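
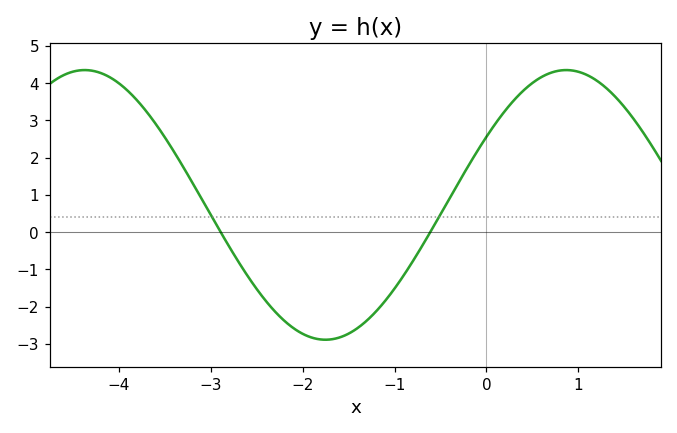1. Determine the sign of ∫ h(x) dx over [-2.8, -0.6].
negative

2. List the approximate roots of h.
-2.9, -0.6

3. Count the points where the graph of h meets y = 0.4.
2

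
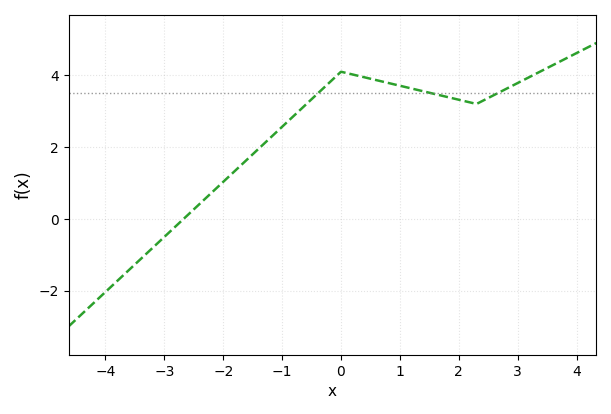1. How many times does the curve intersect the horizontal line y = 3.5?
3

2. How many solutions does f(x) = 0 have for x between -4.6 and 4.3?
1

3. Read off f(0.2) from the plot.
4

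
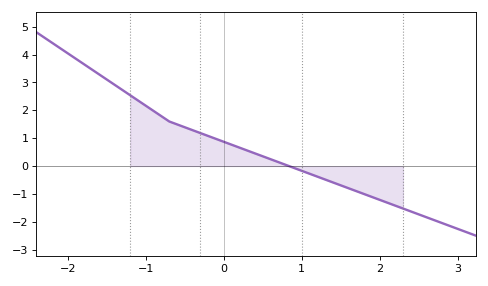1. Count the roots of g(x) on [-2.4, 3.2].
1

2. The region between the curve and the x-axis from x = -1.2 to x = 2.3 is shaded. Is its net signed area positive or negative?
positive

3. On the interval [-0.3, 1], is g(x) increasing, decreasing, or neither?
decreasing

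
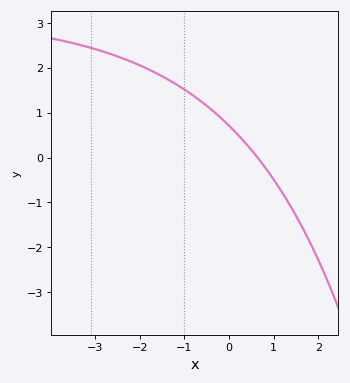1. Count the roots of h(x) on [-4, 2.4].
1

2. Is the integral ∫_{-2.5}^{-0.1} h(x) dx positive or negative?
positive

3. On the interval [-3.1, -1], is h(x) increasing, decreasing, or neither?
decreasing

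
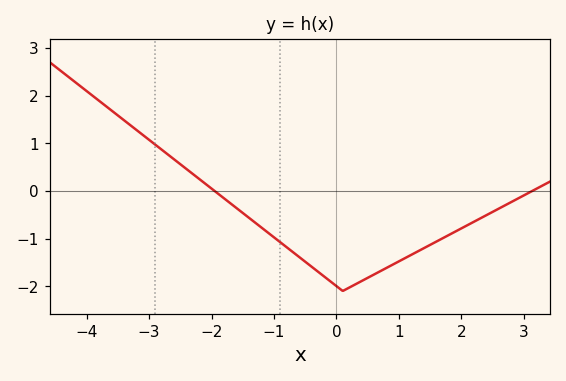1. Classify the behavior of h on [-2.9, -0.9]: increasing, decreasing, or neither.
decreasing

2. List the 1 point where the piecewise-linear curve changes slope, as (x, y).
(0.1, -2.1)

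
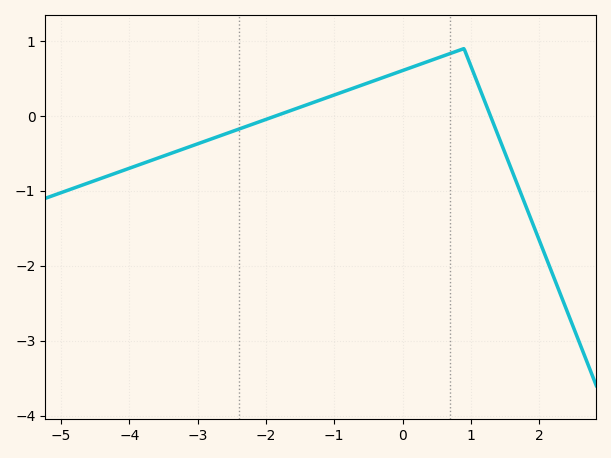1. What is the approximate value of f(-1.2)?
0.215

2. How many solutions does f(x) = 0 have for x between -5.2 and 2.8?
2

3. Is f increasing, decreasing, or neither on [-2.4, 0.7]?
increasing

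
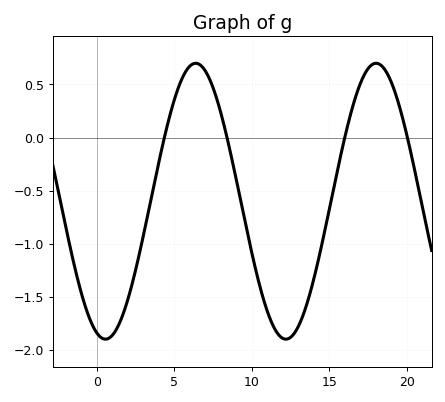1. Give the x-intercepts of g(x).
4.5, 8.5, 16, 20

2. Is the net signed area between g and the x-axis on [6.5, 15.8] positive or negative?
negative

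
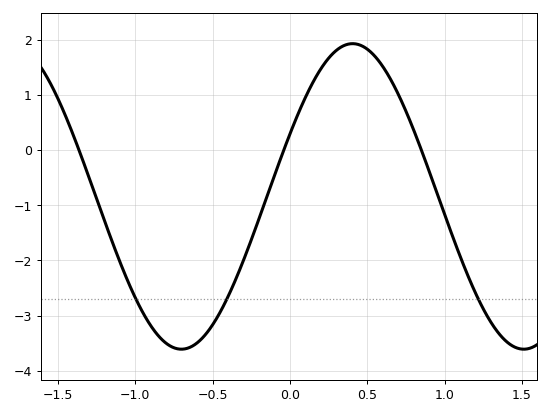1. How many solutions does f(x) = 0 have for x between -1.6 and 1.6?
3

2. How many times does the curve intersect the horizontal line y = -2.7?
3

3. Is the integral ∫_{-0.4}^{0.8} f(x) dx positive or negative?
positive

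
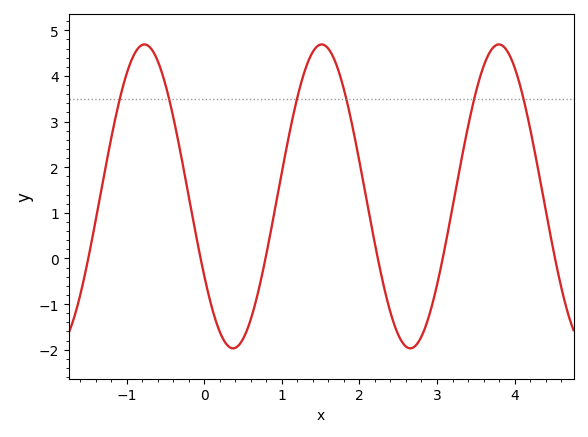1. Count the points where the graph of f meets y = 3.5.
6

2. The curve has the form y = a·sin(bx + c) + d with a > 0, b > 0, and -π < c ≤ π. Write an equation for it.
y = 3.33sin(2.75x - 2.59) + 1.36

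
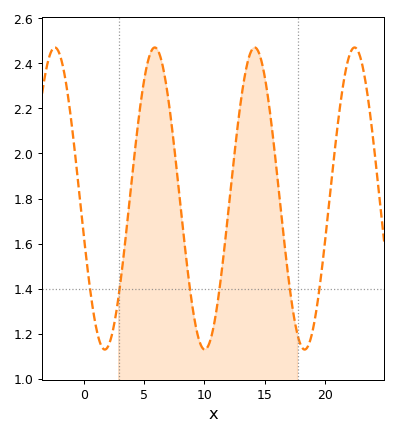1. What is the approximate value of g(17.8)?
1.18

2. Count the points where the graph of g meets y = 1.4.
6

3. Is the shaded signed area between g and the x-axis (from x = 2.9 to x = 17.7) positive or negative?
positive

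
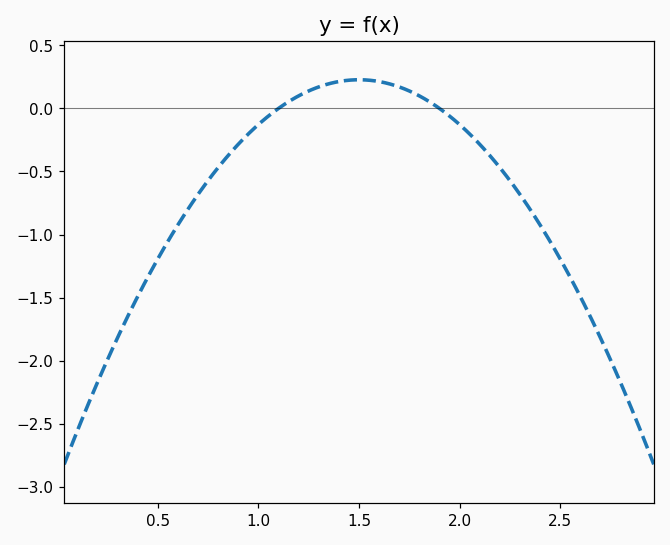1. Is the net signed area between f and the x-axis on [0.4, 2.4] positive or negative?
negative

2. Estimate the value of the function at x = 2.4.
-0.923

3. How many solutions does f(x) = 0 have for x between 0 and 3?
2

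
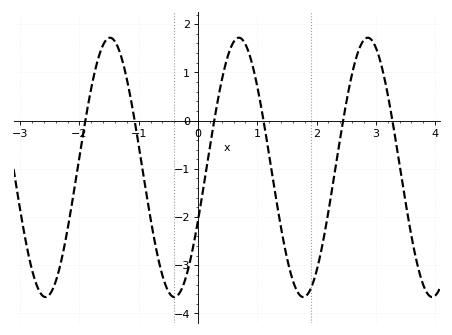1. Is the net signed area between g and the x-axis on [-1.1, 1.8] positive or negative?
negative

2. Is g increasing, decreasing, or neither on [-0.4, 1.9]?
neither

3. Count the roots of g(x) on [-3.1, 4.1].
6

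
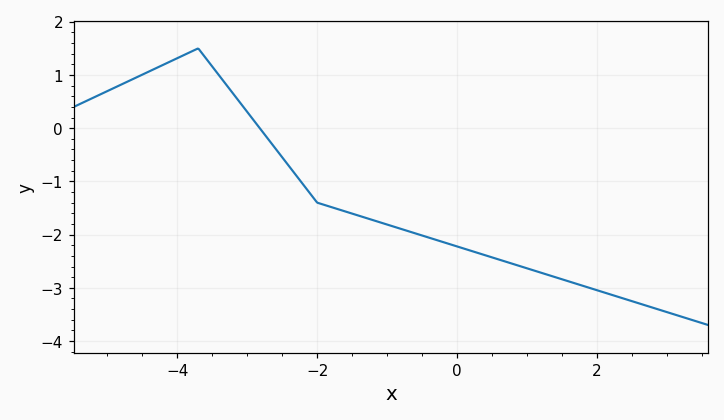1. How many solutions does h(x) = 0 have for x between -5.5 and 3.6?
1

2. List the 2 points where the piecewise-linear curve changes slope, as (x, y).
(-3.7, 1.5); (-2, -1.4)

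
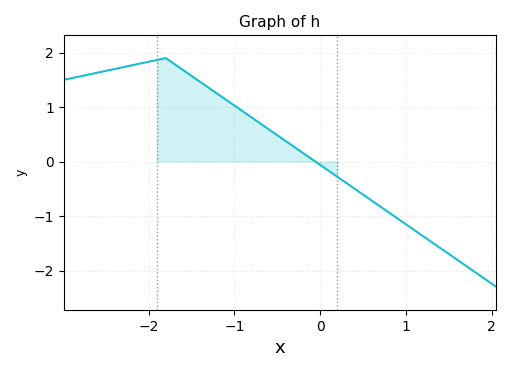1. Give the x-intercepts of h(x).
-0.057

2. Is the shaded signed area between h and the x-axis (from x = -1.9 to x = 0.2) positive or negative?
positive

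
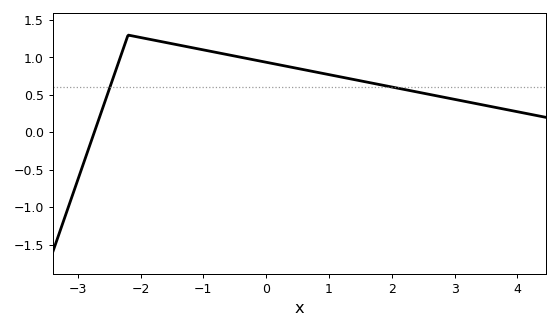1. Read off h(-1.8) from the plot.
1.23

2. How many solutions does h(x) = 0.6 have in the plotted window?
2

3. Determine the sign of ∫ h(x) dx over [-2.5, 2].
positive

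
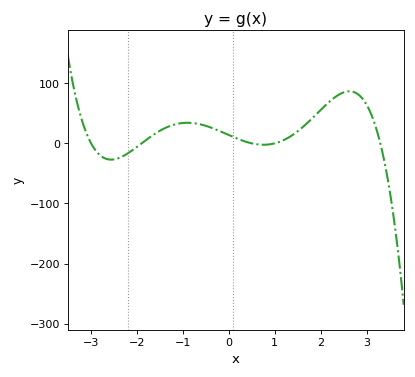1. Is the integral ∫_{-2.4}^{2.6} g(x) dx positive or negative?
positive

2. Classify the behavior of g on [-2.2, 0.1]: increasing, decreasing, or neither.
neither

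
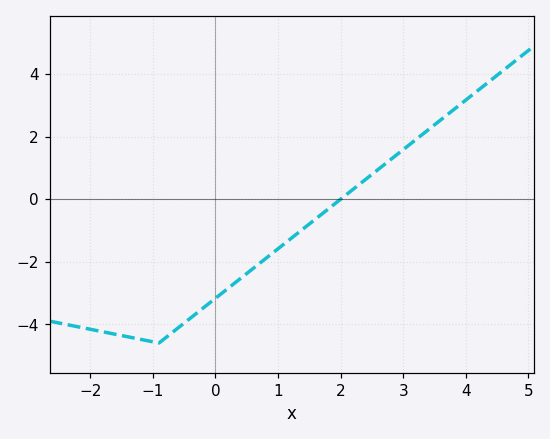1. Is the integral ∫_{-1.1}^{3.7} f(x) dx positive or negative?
negative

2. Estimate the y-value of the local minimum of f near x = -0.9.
-4.6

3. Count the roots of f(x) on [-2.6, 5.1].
1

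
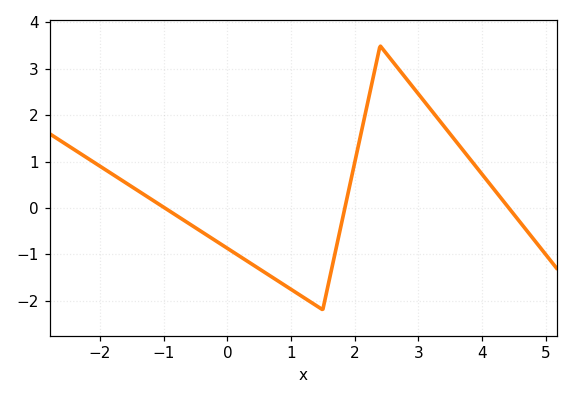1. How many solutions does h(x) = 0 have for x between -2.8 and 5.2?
3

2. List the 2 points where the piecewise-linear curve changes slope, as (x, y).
(1.5, -2.2); (2.4, 3.5)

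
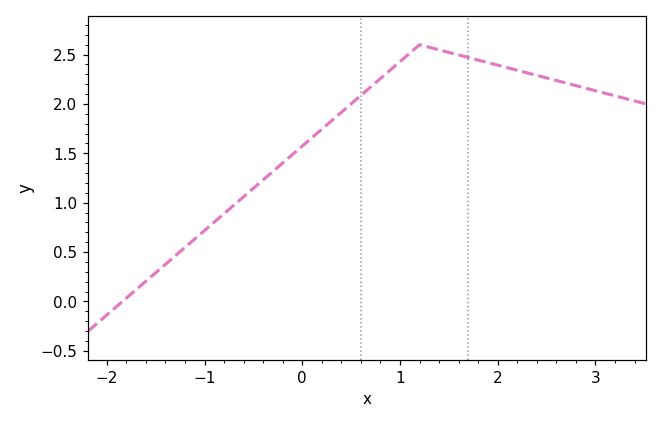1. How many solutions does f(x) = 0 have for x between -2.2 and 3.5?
1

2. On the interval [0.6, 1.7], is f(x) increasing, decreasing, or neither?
neither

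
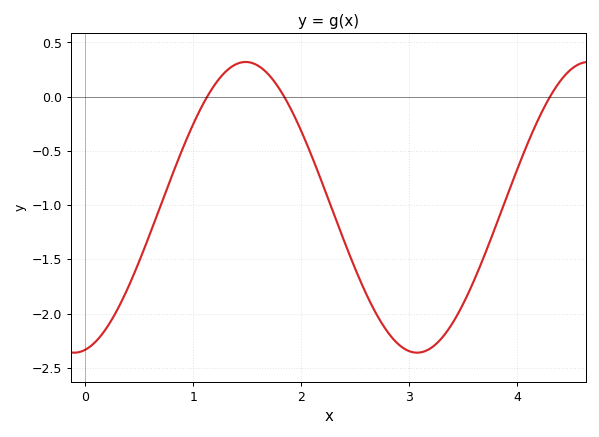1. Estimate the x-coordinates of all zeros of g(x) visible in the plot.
1.13, 1.84, 4.3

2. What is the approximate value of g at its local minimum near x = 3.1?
-2.36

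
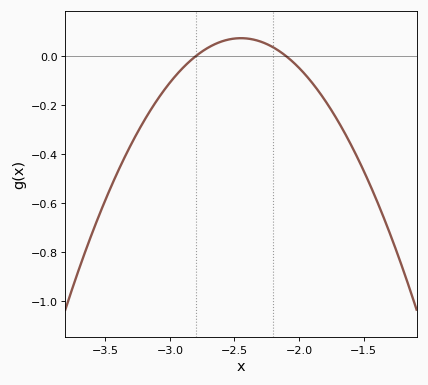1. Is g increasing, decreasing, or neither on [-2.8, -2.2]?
neither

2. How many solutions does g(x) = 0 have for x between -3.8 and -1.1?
2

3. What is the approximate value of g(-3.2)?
-0.264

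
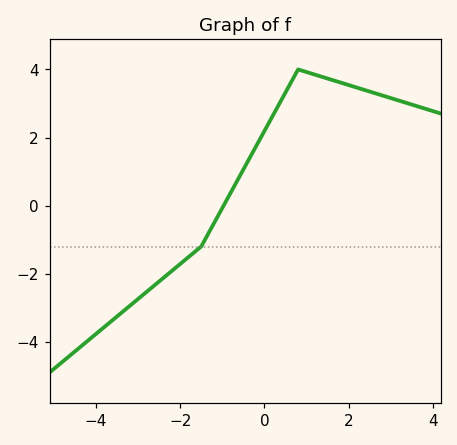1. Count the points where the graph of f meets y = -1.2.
1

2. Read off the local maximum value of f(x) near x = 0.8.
4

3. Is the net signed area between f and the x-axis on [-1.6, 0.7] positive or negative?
positive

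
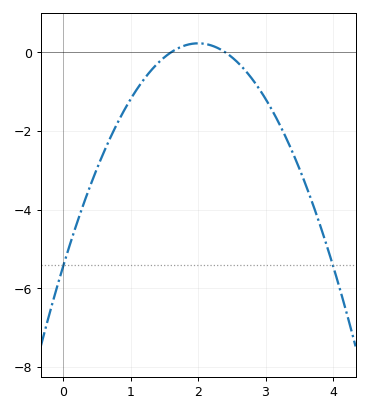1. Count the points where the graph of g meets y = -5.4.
2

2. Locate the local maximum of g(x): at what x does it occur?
2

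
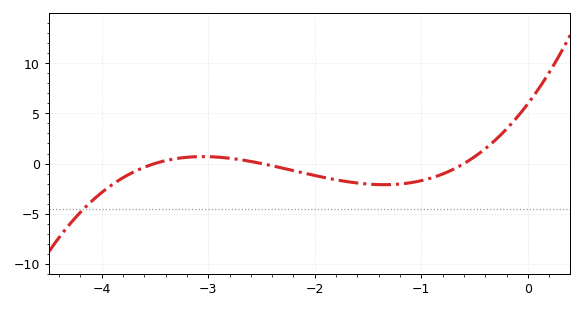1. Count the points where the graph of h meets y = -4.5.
1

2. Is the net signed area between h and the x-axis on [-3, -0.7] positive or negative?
negative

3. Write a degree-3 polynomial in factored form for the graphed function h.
y = 1.14(x + 3.5)(x + 2.5)(x + 0.6)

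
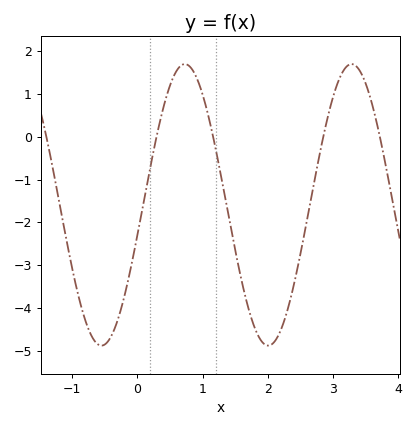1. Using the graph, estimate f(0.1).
-1.5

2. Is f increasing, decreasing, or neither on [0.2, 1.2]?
neither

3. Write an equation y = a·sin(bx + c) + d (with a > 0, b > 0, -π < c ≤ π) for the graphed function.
y = 3.28sin(2.5x - 0.22) - 1.59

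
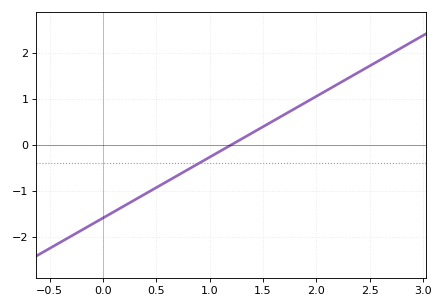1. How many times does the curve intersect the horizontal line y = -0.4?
1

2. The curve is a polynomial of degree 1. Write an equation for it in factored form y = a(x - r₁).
y = 1.32(x - 1.2)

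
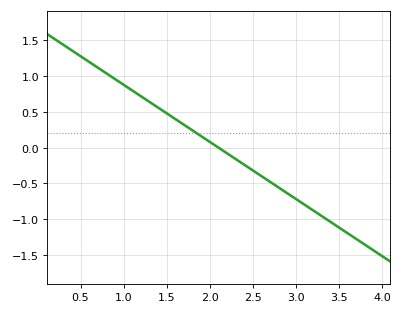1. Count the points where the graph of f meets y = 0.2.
1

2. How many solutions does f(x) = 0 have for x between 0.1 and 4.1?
1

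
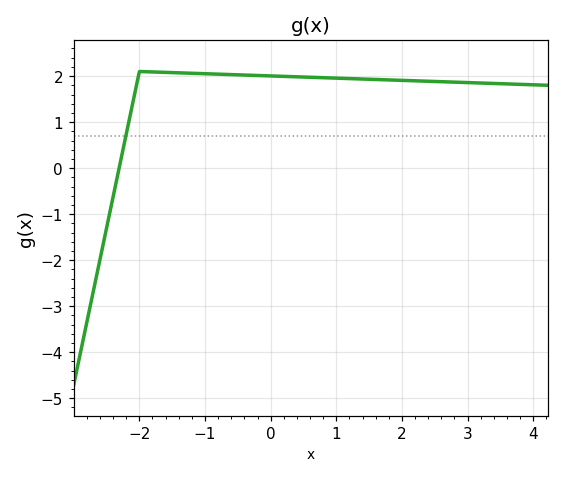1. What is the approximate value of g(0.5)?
1.98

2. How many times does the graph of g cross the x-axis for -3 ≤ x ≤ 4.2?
1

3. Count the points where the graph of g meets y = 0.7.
1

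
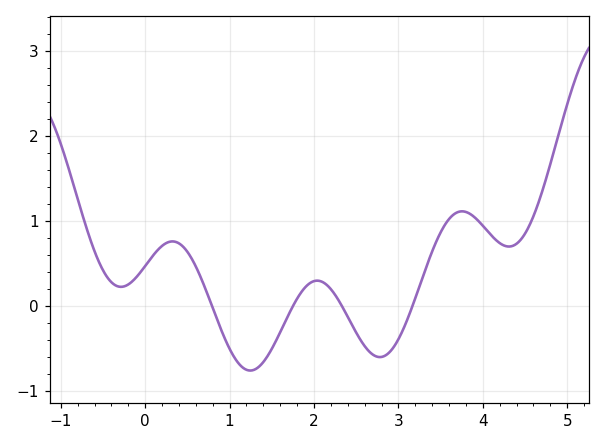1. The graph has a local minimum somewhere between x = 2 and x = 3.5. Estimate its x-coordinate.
2.78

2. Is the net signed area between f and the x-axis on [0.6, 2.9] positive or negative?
negative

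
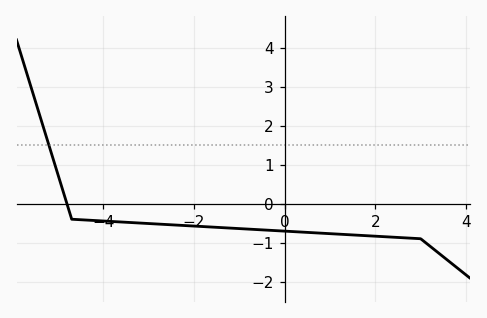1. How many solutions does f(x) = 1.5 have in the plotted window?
1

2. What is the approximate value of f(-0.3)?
-0.7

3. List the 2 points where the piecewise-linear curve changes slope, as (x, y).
(-4.7, -0.4); (3, -0.9)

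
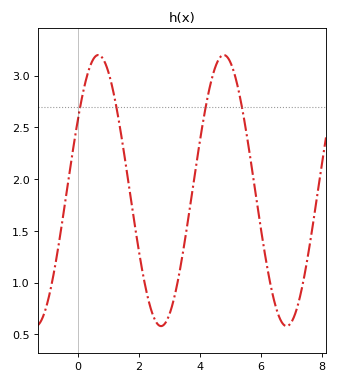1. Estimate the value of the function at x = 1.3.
2.65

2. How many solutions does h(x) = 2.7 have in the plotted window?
4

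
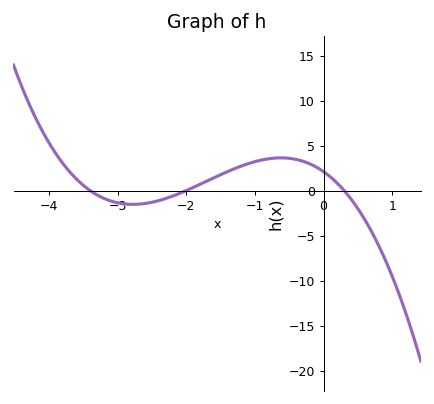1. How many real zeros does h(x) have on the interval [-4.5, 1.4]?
3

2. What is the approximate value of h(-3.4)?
0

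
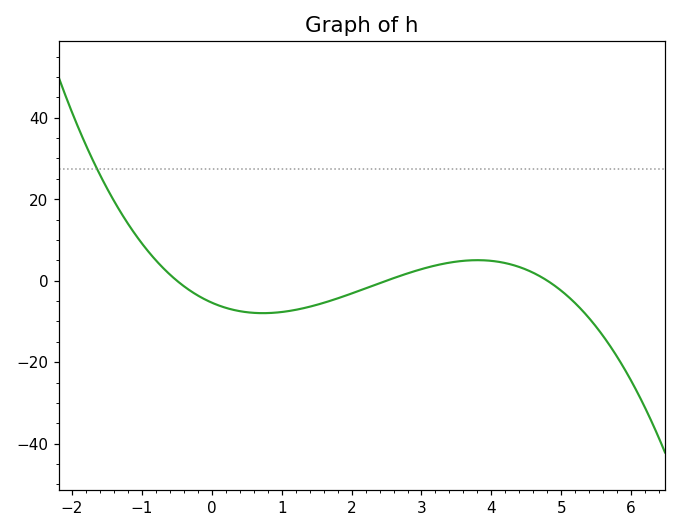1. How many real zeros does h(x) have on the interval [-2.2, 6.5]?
3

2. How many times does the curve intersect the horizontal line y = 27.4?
1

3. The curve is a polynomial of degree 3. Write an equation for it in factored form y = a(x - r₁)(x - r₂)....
y = -0.9(x + 0.5)(x - 2.5)(x - 4.8)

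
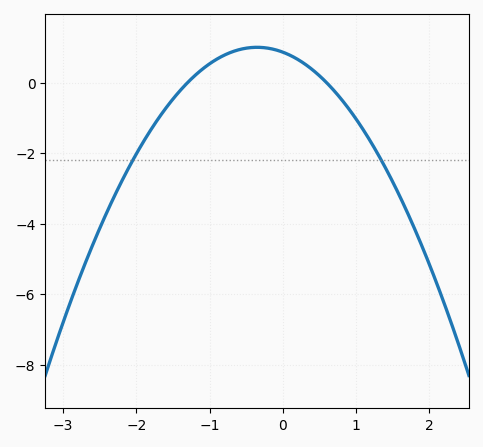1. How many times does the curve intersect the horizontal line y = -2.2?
2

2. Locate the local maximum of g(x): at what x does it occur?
-0.4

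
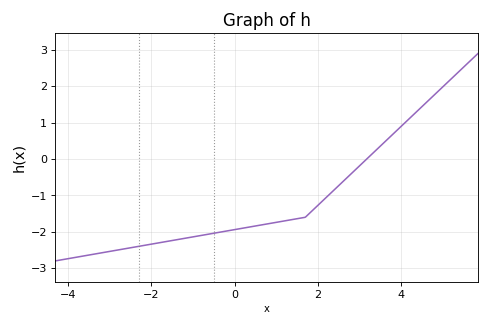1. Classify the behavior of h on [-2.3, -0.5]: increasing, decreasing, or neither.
increasing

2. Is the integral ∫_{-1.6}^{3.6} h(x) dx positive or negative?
negative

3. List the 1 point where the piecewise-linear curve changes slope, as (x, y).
(1.7, -1.6)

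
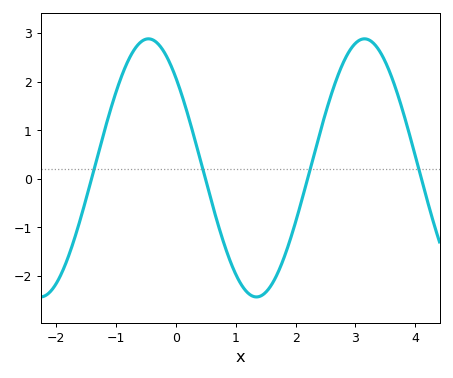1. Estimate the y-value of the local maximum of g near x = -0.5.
2.9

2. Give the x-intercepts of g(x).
-1.4, 0.5, 2.2, 4.1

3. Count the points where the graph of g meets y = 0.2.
4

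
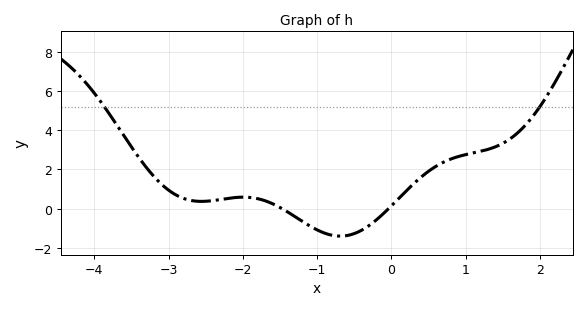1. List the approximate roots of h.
-1.47, -0.038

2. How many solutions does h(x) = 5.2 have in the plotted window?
2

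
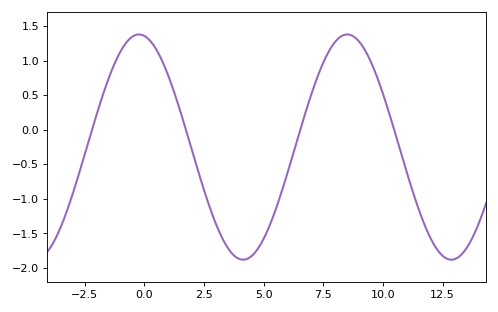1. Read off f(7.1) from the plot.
0.614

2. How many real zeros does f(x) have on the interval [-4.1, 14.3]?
4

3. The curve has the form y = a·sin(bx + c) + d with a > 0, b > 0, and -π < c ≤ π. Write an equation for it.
y = 1.63sin(0.72x + 1.73) - 0.25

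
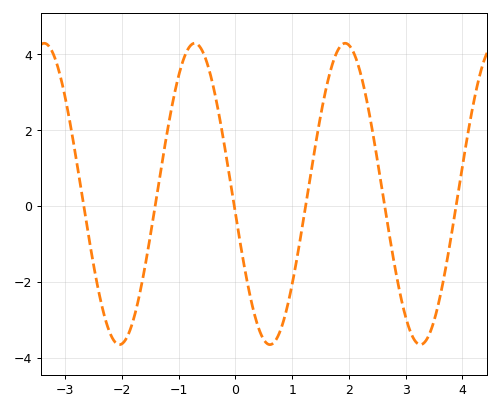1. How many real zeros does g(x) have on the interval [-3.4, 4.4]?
6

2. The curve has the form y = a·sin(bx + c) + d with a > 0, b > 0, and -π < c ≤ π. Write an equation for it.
y = 3.97sin(2.37x - 3.01) + 0.32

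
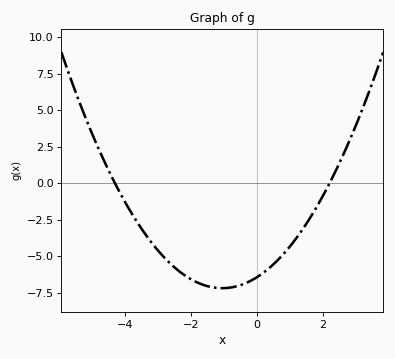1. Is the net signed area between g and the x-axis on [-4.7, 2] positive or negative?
negative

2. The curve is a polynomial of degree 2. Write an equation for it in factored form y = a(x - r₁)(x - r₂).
y = 0.68(x + 4.3)(x - 2.2)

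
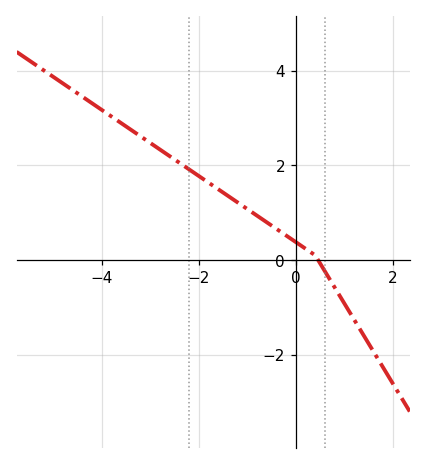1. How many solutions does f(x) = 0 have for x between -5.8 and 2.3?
1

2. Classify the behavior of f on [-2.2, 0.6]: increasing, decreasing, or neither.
decreasing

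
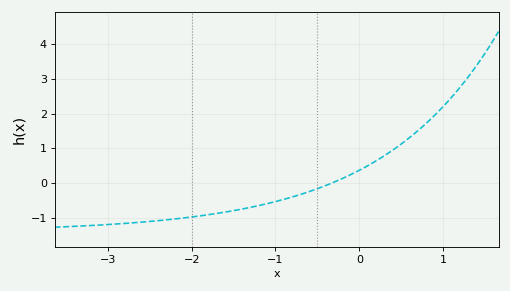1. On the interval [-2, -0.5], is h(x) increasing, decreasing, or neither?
increasing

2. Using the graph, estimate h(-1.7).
-0.9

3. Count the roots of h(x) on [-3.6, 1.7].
1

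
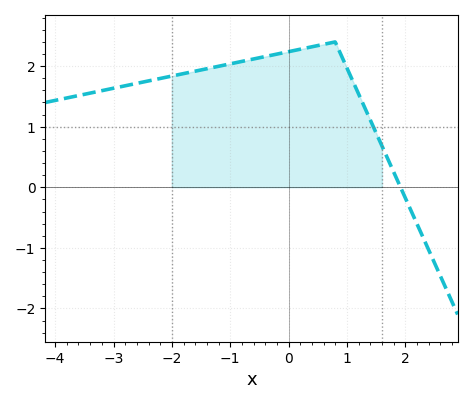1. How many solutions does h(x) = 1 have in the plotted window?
1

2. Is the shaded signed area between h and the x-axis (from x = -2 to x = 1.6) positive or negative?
positive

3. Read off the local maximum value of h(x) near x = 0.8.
2.4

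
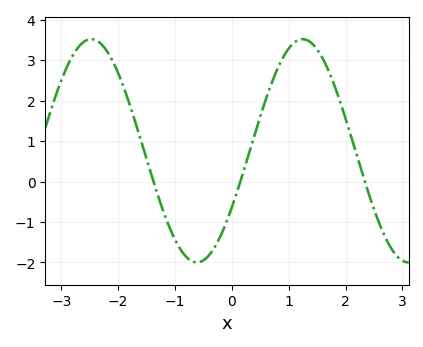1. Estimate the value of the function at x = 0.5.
1.61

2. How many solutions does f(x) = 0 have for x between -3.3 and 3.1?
3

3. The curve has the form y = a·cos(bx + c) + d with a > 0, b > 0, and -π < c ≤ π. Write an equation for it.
y = 2.76cos(1.69x - 2.1) + 0.76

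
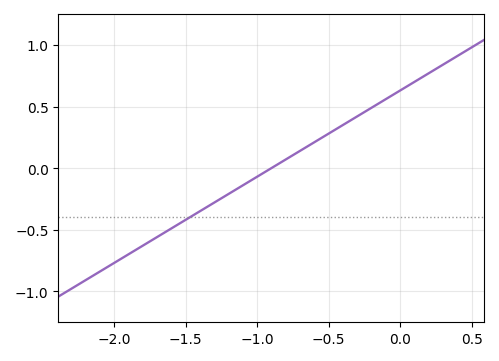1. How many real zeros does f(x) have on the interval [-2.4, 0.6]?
1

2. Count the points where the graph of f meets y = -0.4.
1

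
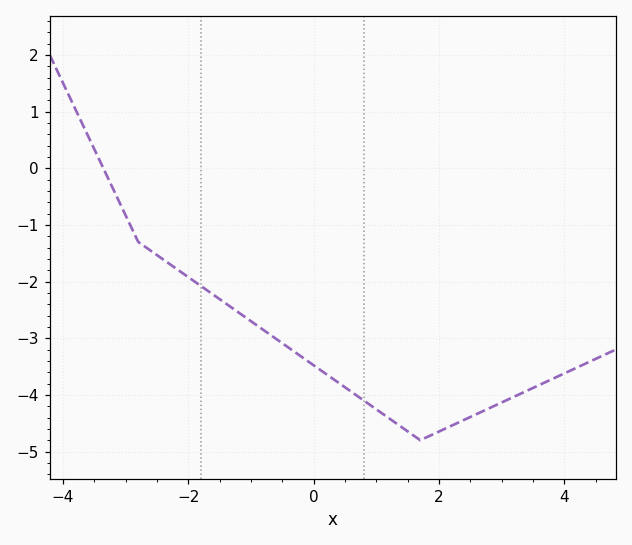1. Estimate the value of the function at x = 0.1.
-3.6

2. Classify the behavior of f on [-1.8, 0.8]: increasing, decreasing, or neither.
decreasing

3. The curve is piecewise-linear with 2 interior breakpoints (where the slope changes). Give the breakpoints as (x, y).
(-2.8, -1.3); (1.7, -4.8)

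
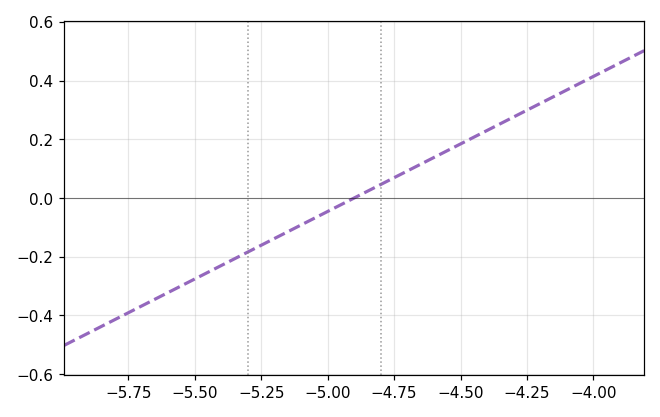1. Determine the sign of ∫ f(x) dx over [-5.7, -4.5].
negative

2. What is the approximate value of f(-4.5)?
0.18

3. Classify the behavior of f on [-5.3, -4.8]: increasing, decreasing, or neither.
increasing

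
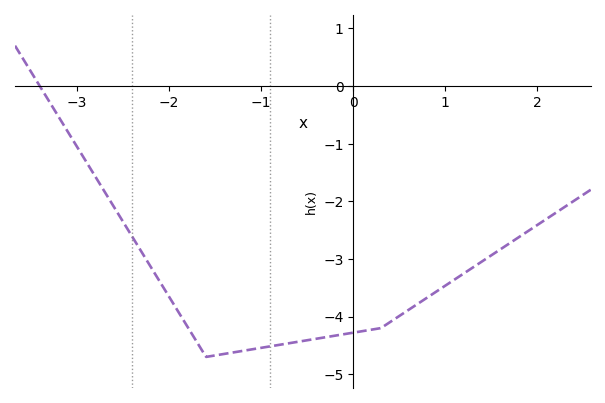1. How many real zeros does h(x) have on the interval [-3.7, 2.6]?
1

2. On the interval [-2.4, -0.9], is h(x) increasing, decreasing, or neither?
neither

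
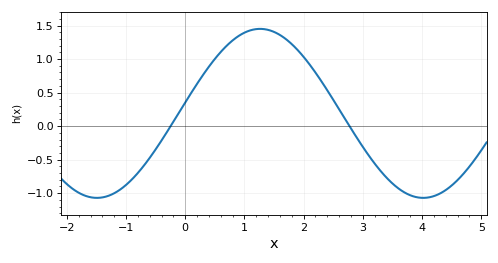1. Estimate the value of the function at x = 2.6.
0.25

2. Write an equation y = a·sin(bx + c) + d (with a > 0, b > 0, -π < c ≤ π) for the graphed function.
y = 1.26sin(1.14x + 0.13) + 0.19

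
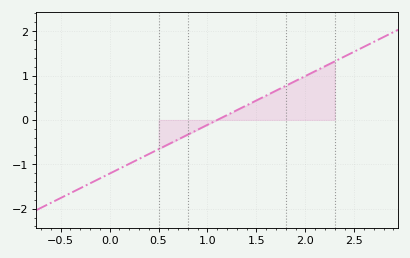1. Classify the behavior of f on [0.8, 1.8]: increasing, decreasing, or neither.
increasing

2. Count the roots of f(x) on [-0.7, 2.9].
1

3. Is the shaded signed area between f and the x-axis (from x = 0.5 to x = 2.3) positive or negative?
positive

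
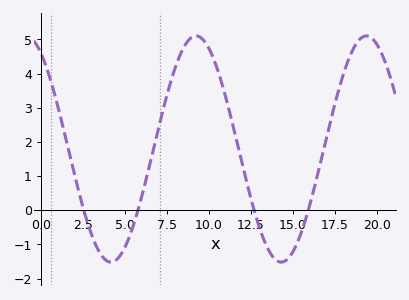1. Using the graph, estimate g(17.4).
2.9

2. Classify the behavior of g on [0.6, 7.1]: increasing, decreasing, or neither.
neither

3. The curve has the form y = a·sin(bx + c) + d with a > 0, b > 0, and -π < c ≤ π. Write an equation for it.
y = 3.31sin(0.62x + 2.12) + 1.79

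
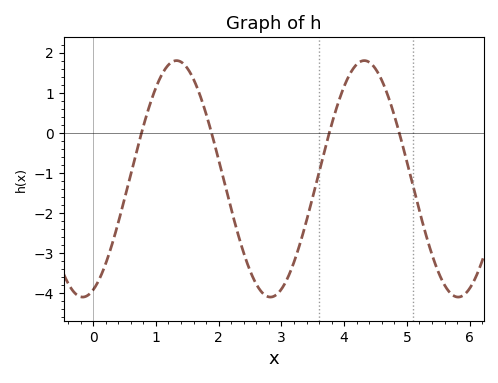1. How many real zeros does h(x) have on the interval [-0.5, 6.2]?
4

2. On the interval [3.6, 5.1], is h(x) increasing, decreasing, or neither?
neither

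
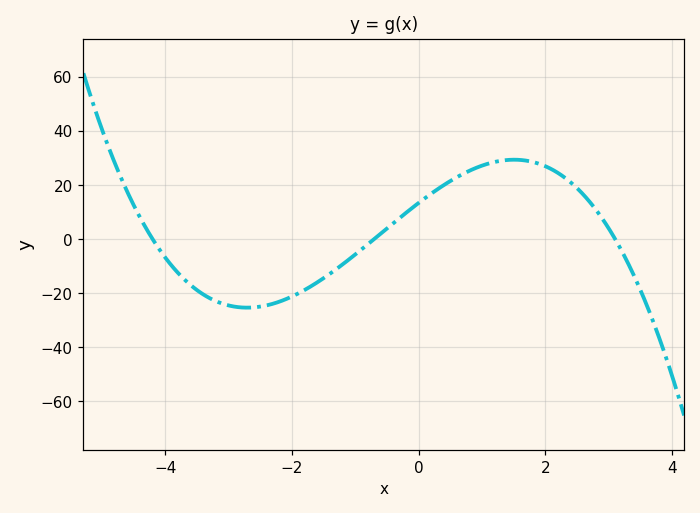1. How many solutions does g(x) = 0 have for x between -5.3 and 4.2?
3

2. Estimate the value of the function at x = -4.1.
-4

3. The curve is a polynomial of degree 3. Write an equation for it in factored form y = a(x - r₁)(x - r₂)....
y = -1.46(x + 4.2)(x + 0.7)(x - 3.1)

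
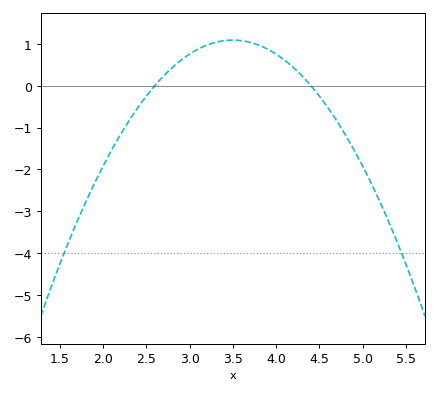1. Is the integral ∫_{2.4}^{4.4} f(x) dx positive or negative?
positive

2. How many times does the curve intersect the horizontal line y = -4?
2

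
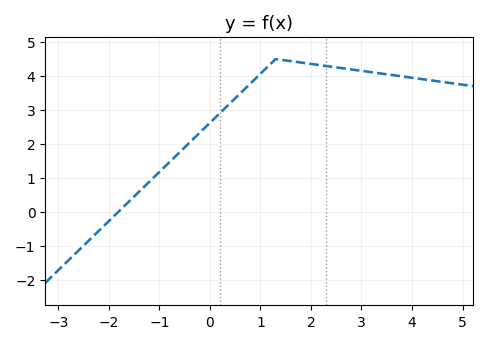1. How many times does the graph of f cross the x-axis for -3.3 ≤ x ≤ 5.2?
1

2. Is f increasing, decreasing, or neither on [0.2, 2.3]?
neither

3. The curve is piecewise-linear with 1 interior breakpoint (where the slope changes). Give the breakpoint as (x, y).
(1.3, 4.5)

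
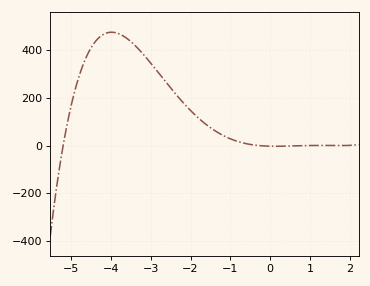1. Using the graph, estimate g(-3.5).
436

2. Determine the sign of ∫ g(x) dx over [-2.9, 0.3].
positive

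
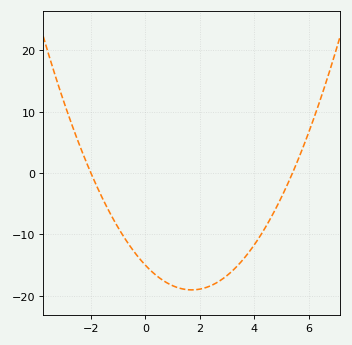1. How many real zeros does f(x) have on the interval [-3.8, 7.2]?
2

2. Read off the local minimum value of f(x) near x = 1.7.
-19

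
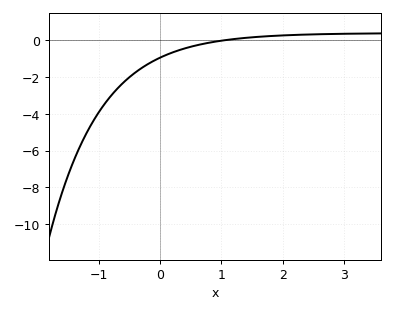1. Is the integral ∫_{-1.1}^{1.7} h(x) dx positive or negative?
negative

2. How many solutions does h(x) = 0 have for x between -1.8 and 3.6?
1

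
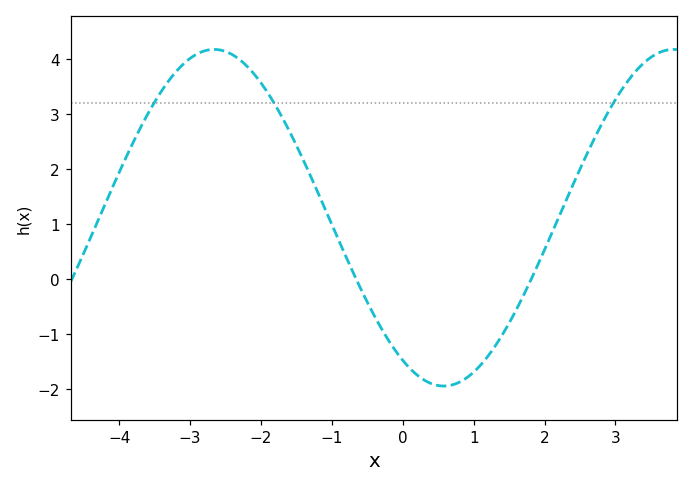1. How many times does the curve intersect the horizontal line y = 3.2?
3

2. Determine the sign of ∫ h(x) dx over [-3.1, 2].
positive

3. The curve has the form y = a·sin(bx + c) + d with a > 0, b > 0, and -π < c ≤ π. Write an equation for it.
y = 3.06sin(0.97x - 2.13) + 1.12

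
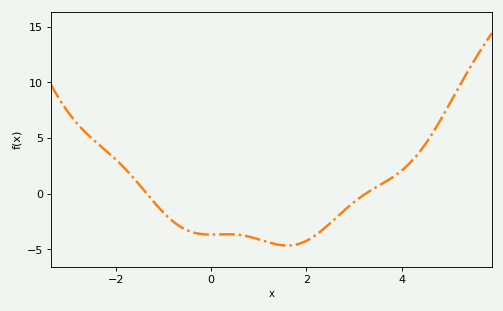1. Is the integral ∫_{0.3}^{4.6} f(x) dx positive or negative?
negative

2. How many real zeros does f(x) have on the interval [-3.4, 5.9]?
2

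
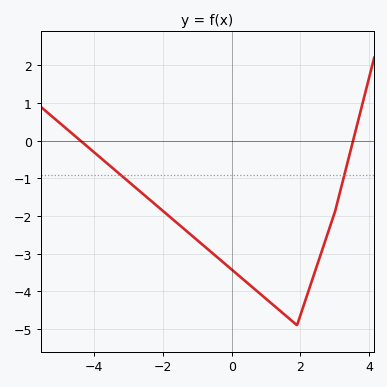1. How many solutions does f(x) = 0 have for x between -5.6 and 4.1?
2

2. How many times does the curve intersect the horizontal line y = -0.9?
2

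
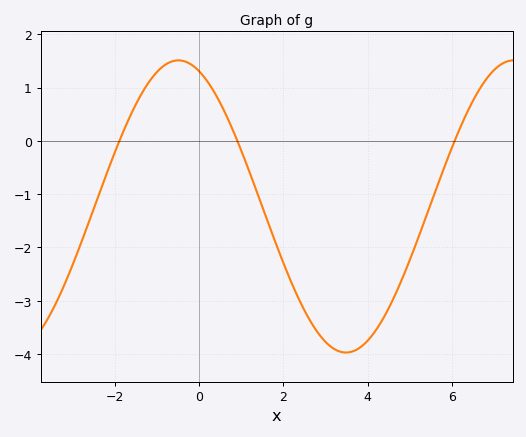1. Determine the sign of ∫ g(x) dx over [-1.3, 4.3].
negative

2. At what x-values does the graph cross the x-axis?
-1.89, 0.905, 6.06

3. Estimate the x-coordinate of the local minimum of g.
3.48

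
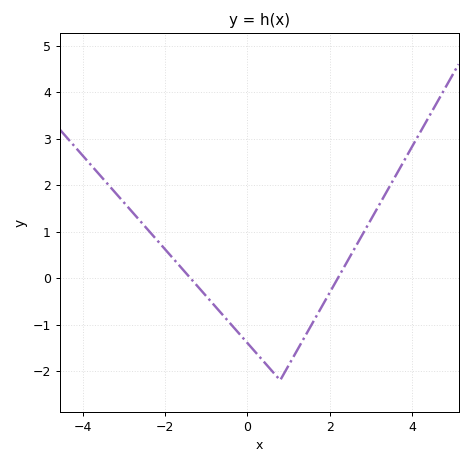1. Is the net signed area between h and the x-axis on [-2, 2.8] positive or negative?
negative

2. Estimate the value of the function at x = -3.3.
1.93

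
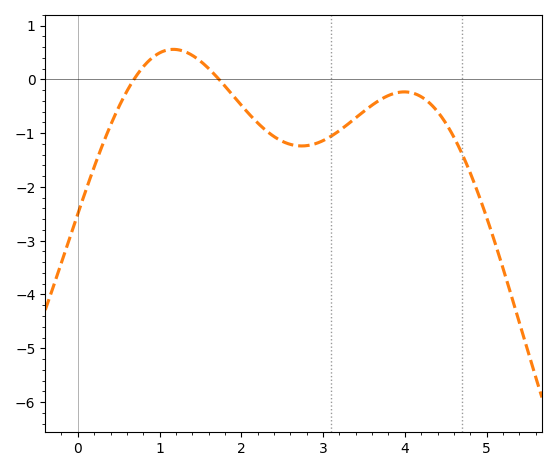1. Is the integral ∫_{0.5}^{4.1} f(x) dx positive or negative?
negative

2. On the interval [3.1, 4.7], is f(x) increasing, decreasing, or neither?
neither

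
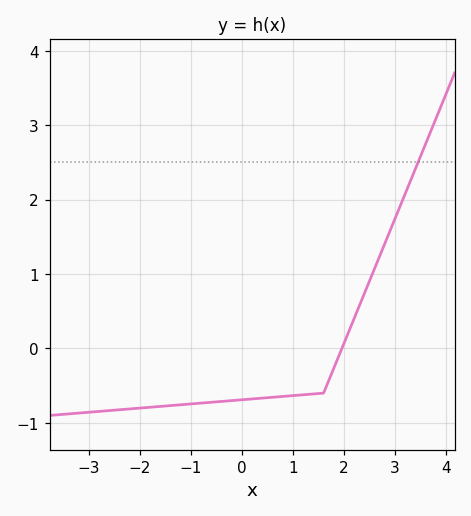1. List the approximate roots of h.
1.96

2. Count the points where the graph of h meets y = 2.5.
1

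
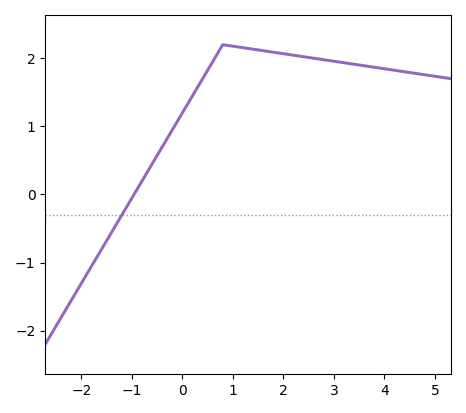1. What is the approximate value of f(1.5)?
2.12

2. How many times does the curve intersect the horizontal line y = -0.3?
1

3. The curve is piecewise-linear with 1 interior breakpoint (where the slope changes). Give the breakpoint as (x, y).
(0.8, 2.2)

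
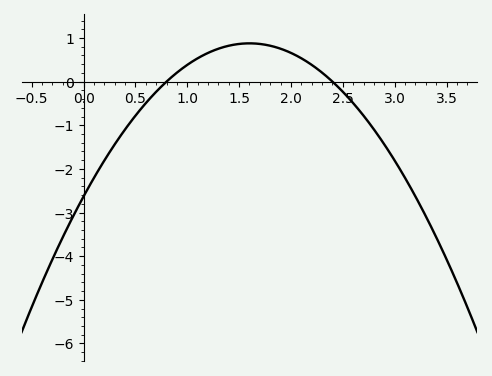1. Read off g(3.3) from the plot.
-3.1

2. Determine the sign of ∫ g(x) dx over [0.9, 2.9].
positive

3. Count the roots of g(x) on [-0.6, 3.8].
2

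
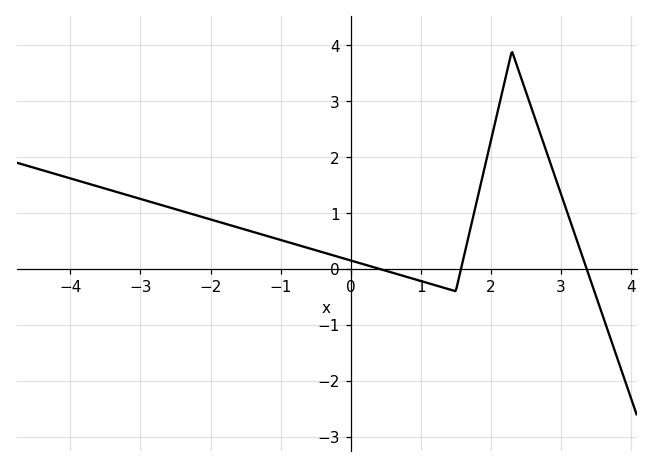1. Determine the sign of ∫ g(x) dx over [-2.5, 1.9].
positive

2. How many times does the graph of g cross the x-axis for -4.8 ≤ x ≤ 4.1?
3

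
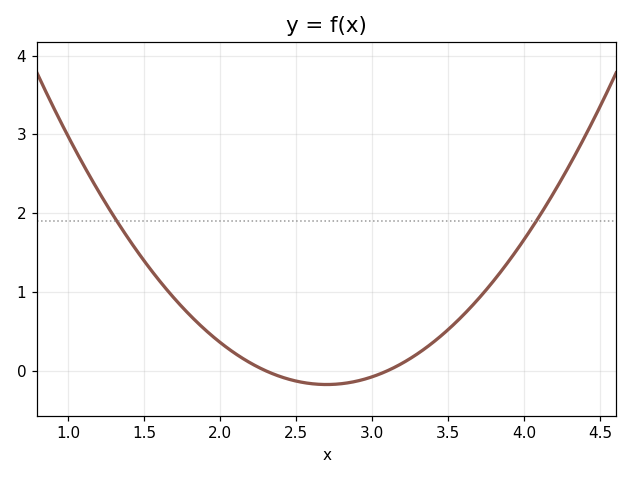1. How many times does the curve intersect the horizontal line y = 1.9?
2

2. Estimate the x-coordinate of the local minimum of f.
2.7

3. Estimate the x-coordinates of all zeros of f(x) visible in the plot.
2.3, 3.1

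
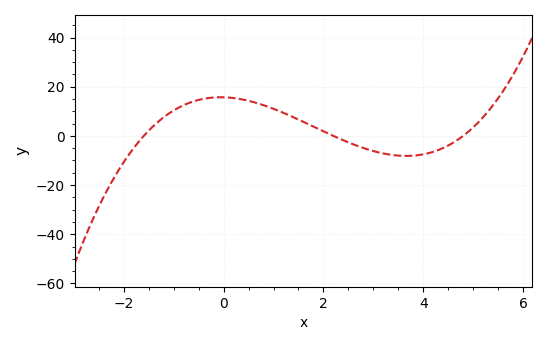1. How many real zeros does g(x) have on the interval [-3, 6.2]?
3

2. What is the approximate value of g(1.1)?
10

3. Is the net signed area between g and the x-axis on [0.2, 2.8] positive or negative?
positive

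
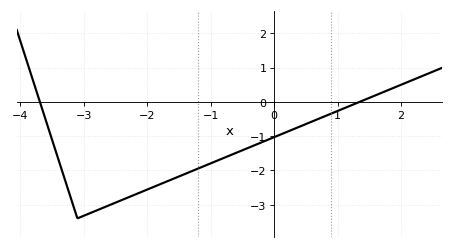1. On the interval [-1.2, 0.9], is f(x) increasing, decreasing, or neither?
increasing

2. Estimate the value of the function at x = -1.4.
-2.1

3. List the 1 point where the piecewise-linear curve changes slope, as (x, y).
(-3.1, -3.4)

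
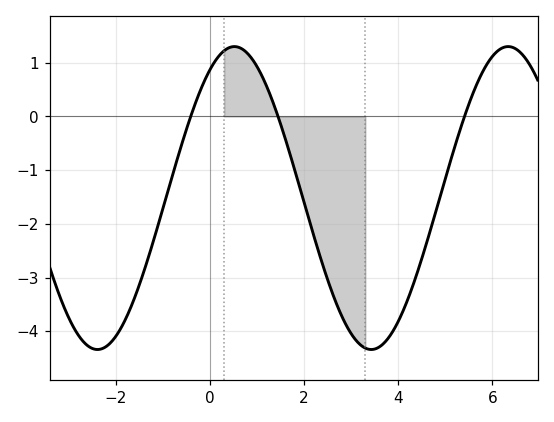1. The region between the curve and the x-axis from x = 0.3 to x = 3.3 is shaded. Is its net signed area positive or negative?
negative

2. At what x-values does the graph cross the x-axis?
-0.41, 1.45, 5.41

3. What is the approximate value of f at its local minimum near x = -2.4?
-4.34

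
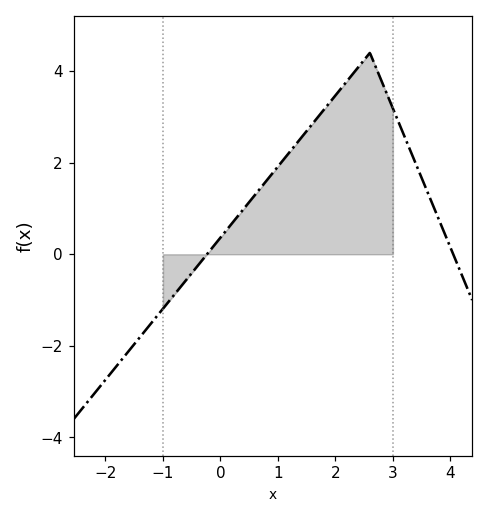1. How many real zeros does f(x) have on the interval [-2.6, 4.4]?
2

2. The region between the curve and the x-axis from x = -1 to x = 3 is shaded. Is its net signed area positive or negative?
positive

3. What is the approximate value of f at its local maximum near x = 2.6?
4.4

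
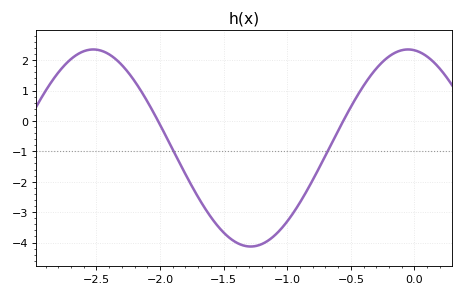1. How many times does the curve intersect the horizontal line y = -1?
2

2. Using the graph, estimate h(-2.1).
0.6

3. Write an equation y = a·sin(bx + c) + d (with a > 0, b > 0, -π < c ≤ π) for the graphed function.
y = 3.24sin(2.5x + 1.7) - 0.89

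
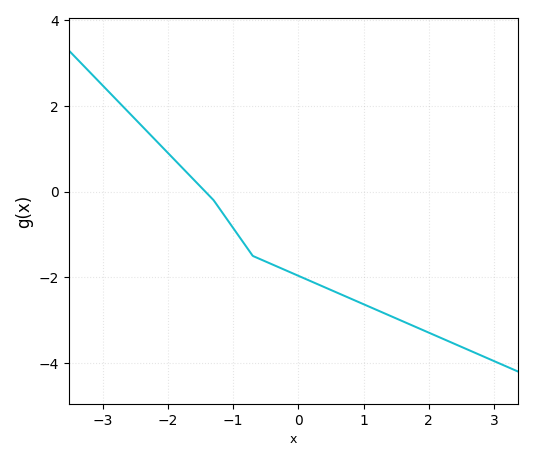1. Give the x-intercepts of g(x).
-1.43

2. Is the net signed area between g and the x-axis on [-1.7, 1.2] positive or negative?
negative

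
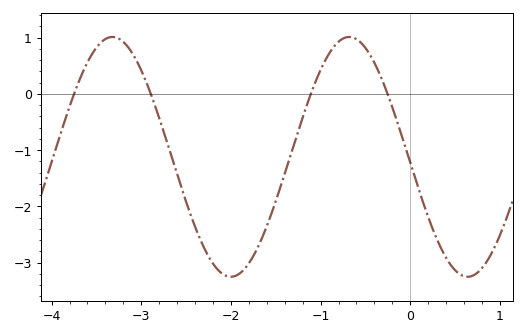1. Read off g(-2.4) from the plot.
-2.4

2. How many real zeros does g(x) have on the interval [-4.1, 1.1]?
4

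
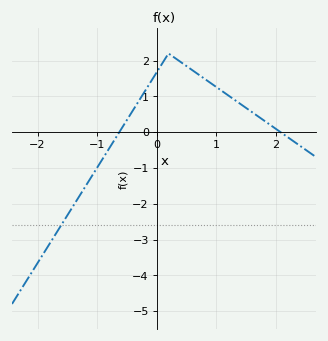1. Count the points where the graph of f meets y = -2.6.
1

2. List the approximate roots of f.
-0.6, 2.1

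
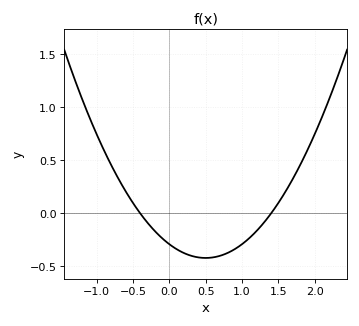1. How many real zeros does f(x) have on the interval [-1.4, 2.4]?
2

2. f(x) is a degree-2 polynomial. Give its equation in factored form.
y = 0.52(x + 0.4)(x - 1.4)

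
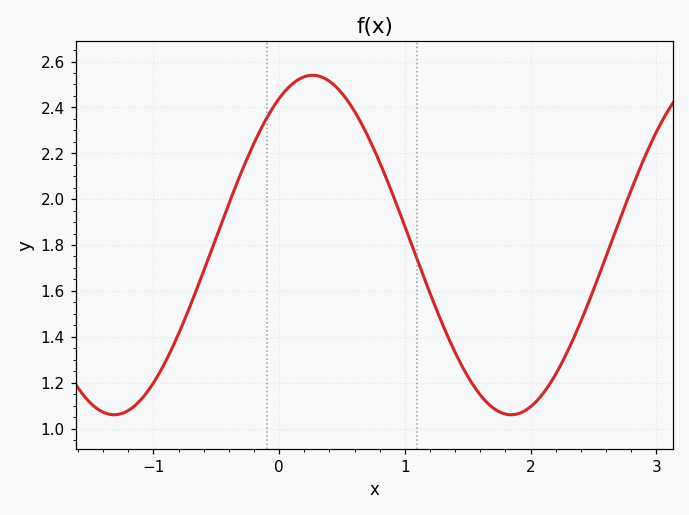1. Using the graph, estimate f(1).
1.88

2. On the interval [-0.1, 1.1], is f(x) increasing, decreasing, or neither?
neither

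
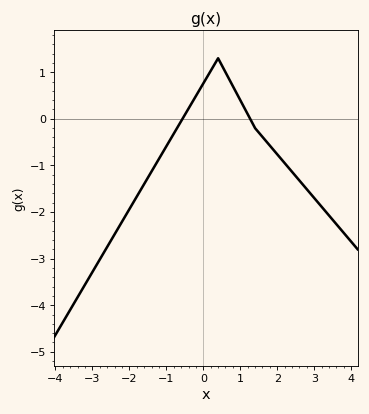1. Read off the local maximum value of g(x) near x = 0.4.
1.3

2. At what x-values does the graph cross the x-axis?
-0.563, 1.27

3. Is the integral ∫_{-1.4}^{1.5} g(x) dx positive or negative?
positive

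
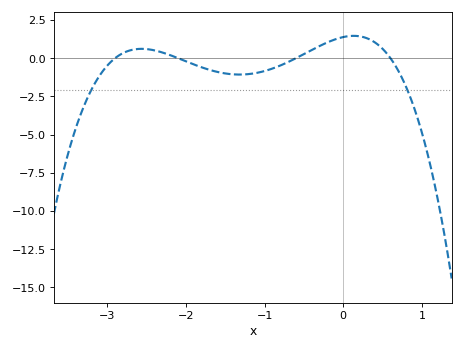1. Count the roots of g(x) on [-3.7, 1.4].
4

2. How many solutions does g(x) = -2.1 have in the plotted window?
2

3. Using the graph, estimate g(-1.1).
-1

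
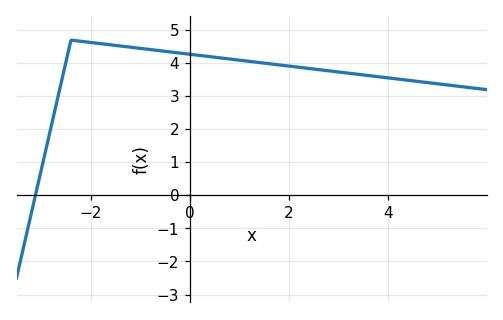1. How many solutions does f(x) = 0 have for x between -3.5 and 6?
1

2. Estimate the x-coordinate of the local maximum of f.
-2.4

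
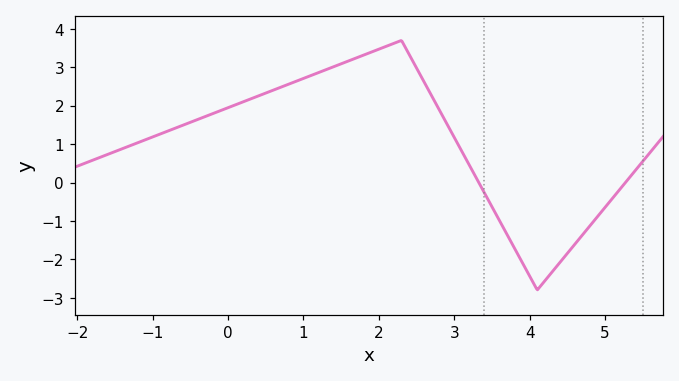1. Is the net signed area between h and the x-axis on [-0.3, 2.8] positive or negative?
positive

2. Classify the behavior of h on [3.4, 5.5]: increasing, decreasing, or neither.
neither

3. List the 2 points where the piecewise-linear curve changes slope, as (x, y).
(2.3, 3.7); (4.1, -2.8)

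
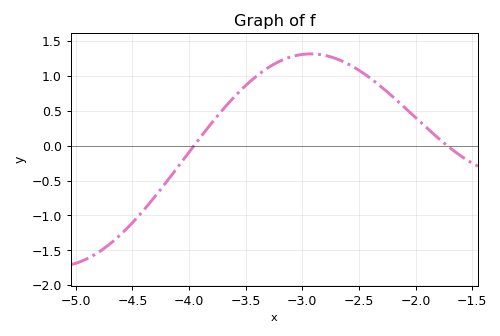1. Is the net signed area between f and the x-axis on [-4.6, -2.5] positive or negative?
positive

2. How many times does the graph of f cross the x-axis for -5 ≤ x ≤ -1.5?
2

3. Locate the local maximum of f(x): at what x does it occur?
-2.93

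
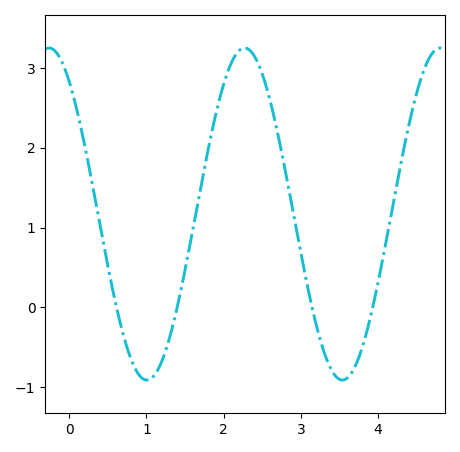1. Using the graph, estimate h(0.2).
2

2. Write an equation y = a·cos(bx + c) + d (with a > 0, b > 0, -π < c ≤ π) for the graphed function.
y = 2.08cos(2.5x + 0.65) + 1.17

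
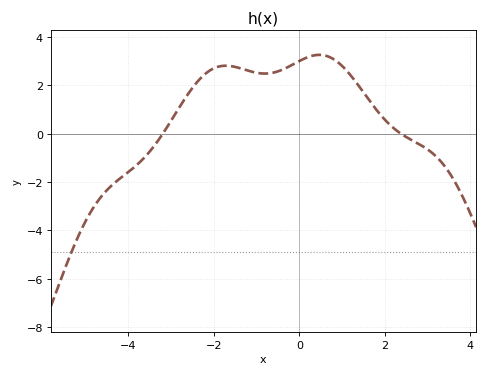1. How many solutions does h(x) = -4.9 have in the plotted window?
1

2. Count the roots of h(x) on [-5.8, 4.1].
2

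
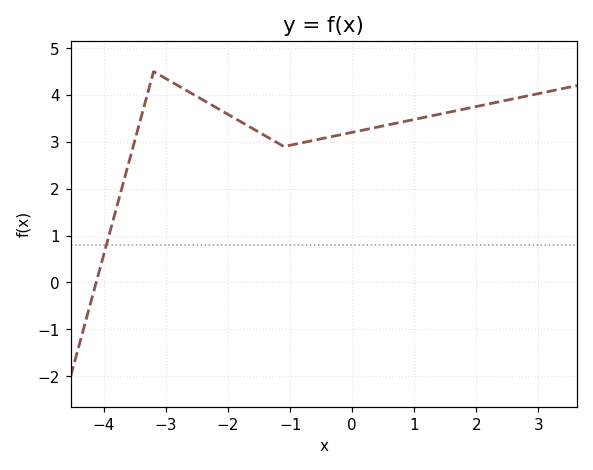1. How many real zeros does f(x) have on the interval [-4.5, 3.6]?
1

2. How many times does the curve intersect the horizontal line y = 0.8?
1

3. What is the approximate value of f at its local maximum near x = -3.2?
4.5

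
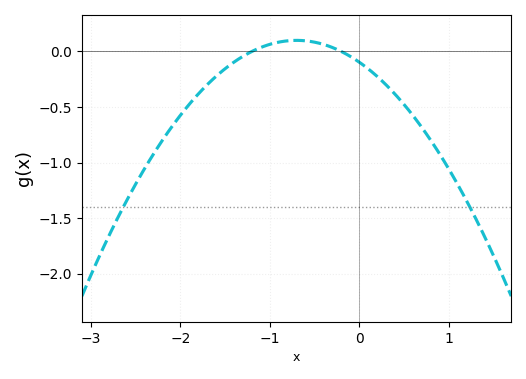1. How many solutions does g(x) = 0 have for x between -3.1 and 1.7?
2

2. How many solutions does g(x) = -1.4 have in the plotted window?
2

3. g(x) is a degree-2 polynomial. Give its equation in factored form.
y = -0.4(x + 1.2)(x + 0.2)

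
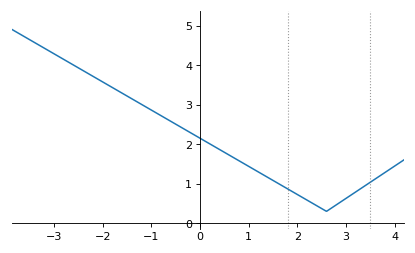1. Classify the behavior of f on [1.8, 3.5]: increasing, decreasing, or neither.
neither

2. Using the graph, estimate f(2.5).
0.4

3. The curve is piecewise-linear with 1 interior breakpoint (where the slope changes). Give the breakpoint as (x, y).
(2.6, 0.3)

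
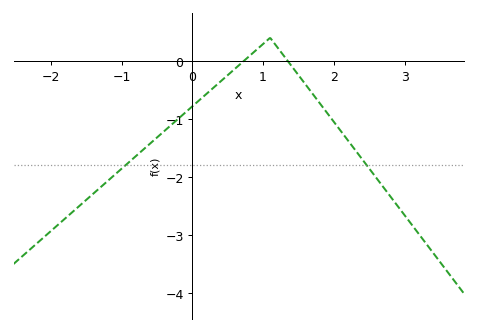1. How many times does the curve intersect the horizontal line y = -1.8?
2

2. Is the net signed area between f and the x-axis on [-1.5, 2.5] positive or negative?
negative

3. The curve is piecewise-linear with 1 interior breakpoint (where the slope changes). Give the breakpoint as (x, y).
(1.1, 0.4)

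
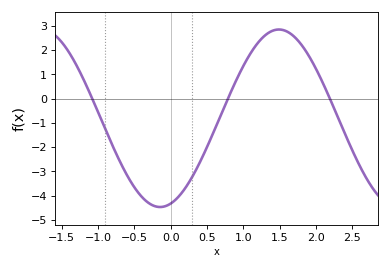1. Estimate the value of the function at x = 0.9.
0.737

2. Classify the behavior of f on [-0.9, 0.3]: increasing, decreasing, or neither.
neither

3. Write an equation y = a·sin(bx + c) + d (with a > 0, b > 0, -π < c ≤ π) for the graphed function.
y = 3.66sin(1.92x - 1.29) - 0.81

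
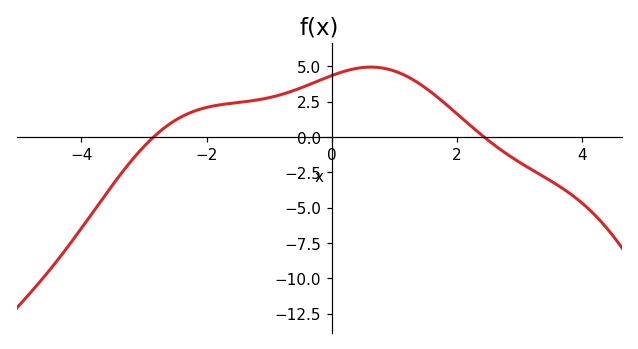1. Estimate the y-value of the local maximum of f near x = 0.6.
4.95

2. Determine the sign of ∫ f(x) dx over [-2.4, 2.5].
positive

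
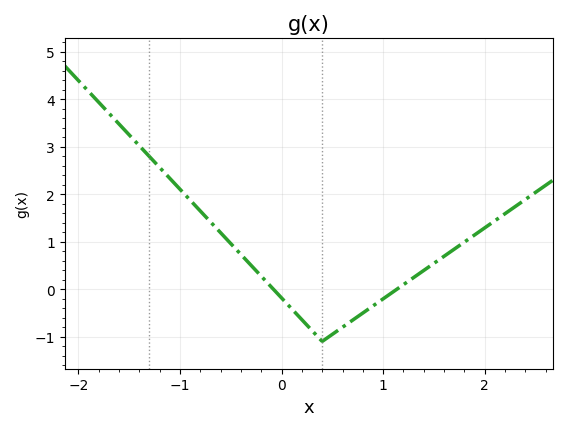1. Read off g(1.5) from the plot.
0.545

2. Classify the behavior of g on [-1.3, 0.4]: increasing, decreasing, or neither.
decreasing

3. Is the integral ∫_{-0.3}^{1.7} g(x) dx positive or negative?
negative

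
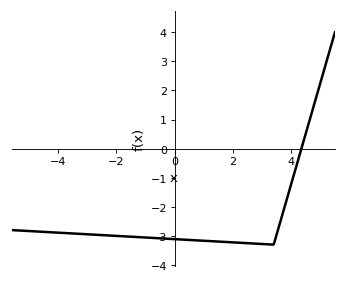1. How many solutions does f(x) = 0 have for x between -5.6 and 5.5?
1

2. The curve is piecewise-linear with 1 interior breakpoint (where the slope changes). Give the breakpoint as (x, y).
(3.4, -3.3)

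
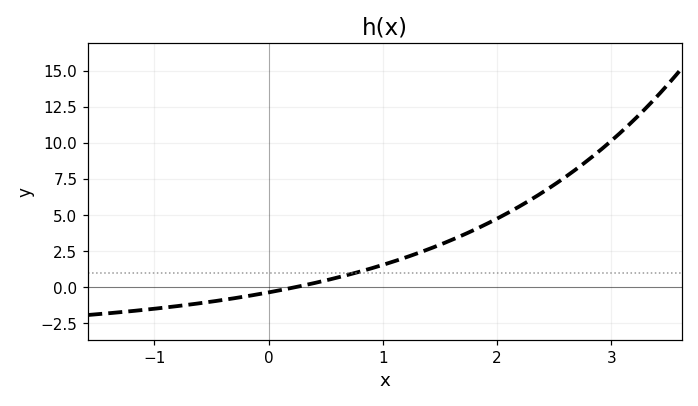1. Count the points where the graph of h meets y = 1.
1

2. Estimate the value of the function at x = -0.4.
-0.8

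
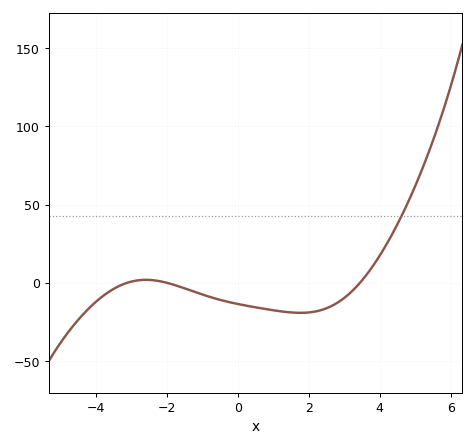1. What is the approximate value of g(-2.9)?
1.3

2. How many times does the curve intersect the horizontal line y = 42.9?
1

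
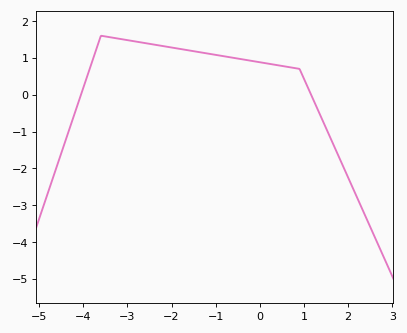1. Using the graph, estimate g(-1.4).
1.16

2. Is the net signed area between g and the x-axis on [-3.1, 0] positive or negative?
positive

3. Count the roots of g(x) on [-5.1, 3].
2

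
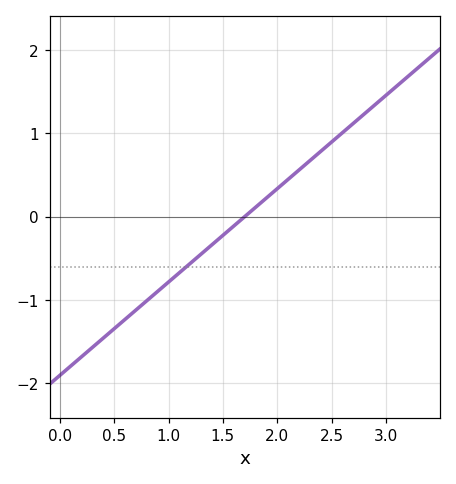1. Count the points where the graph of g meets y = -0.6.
1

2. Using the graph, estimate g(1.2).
-0.56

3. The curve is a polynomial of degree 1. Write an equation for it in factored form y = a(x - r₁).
y = 1.12(x - 1.7)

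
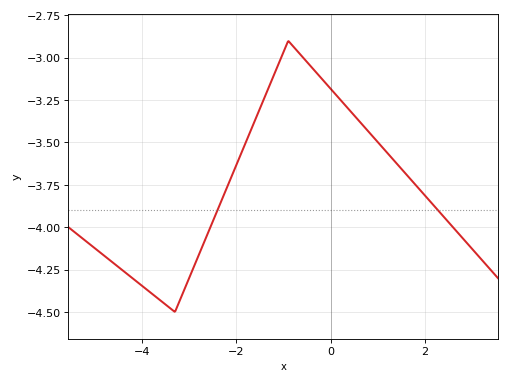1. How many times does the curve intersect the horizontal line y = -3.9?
2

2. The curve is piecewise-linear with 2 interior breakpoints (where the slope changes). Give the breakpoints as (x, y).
(-3.3, -4.5); (-0.9, -2.9)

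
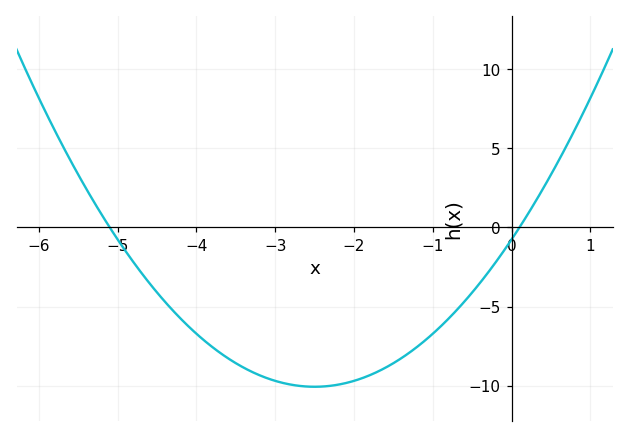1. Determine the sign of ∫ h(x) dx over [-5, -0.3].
negative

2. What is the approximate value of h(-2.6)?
-10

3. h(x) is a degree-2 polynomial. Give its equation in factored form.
y = 1.49(x + 5.1)(x - 0.1)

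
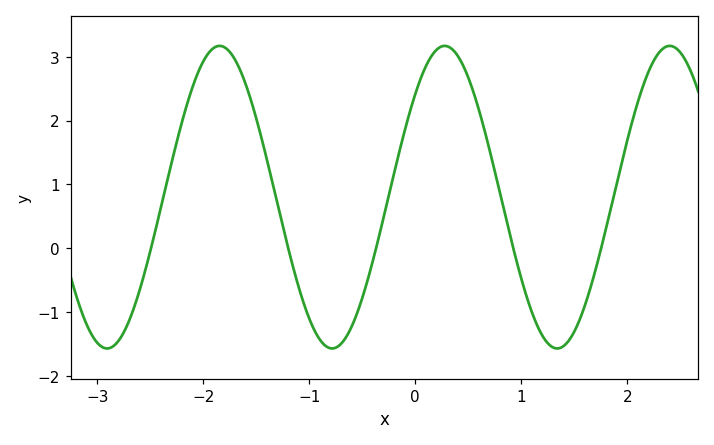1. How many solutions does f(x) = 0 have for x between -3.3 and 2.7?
5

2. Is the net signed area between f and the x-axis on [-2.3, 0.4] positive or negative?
positive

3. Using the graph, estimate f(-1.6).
2.57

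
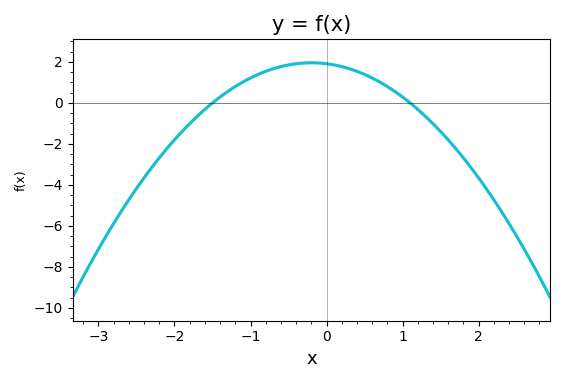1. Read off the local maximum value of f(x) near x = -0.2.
1.96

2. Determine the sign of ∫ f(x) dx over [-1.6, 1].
positive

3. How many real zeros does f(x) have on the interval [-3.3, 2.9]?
2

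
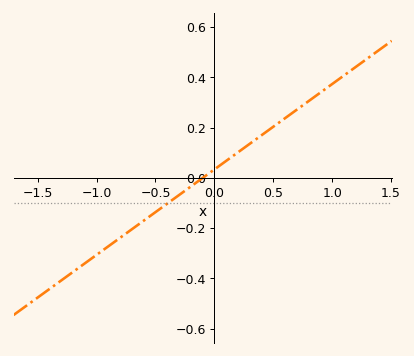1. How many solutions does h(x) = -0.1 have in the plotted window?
1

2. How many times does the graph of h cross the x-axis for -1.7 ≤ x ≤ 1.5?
1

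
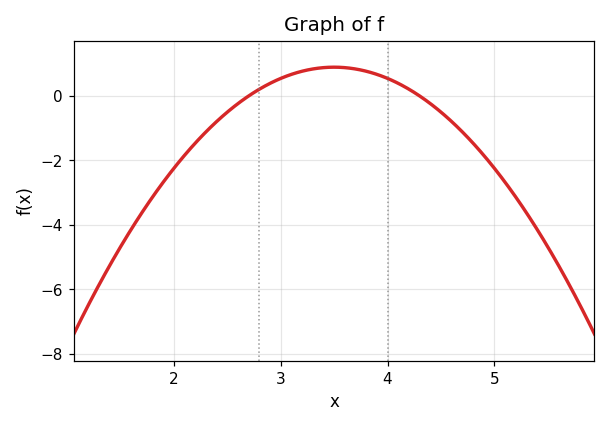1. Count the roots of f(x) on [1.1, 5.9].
2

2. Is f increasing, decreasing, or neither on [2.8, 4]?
neither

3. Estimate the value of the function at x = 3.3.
0.834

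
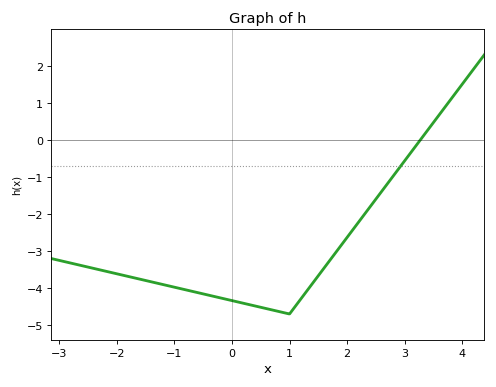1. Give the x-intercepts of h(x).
3.27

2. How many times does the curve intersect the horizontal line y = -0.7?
1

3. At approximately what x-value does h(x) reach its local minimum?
0.999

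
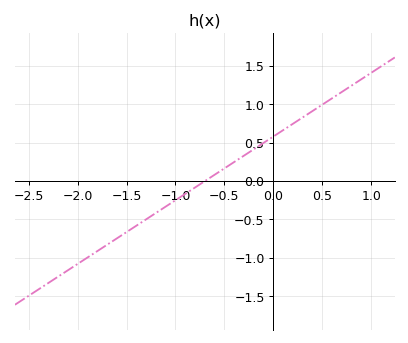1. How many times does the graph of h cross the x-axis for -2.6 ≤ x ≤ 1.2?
1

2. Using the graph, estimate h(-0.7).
0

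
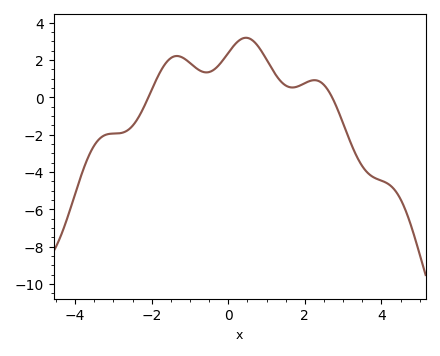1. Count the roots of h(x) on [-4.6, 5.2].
2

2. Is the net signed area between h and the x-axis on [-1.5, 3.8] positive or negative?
positive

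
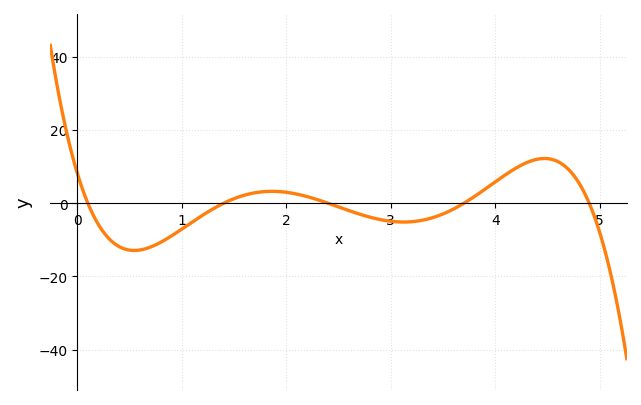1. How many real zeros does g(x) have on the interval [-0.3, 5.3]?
5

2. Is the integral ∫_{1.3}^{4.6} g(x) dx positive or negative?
positive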